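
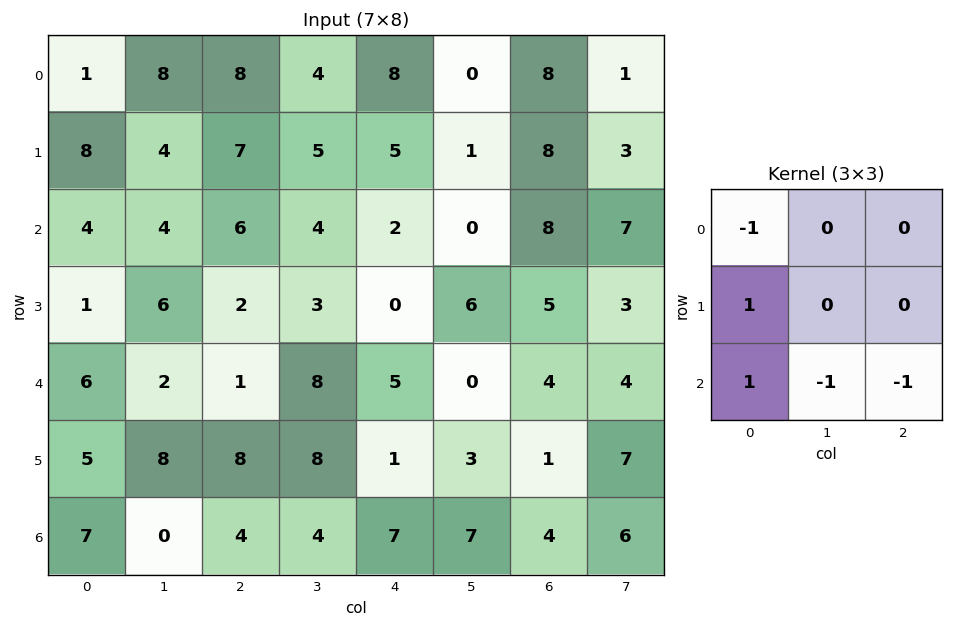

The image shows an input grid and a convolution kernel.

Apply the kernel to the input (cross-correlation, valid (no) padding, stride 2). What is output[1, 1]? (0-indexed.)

The receptive field on the input at this output position is [6 4 2 / 2 3 0 / 1 8 5]. Elementwise product with the kernel and sum: 6·-1 + 2·1 + 1·1 + 8·-1 + 5·-1.

-16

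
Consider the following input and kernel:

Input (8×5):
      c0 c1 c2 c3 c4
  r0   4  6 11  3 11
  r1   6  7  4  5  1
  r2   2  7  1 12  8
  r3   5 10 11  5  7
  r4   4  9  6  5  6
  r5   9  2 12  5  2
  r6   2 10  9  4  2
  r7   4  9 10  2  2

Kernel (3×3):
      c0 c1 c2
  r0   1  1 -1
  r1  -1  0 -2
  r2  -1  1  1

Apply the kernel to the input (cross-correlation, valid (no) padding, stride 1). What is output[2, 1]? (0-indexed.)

The receptive field on the input at this output position is [7 1 12 / 10 11 5 / 9 6 5]. Elementwise product with the kernel and sum: 7·1 + 1·1 + 12·-1 + 10·-1 + 5·-2 + 9·-1 + 6·1 + 5·1.

-22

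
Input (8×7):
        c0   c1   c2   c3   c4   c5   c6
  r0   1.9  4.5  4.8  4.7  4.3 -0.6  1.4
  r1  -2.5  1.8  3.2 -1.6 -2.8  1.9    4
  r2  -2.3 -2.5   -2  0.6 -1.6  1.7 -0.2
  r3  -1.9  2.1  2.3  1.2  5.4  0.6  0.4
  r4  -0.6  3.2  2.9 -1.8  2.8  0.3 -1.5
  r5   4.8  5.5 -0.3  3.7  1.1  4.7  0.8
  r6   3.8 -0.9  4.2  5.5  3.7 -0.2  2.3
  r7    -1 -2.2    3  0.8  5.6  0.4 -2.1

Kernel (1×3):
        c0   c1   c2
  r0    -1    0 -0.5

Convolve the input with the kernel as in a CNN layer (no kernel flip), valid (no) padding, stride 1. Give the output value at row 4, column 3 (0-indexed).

The receptive field on the input at this output position is [-1.8 2.8 0.3]. Elementwise product with the kernel and sum: -1.8·-1 + 0.3·-0.5.

1.65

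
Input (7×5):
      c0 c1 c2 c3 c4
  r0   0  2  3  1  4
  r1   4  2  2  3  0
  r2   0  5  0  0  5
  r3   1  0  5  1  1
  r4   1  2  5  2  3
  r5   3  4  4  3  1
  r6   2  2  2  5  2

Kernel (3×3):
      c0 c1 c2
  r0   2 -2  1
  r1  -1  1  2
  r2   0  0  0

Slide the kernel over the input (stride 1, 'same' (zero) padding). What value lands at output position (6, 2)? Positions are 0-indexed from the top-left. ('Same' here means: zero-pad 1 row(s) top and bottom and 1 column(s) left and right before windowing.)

13

The receptive field on the zero-padded input at this output position is [4 4 3 / 2 2 5 / 0 0 0]. Elementwise product with the kernel and sum: 4·2 + 4·-2 + 3·1 + 2·-1 + 2·1 + 5·2.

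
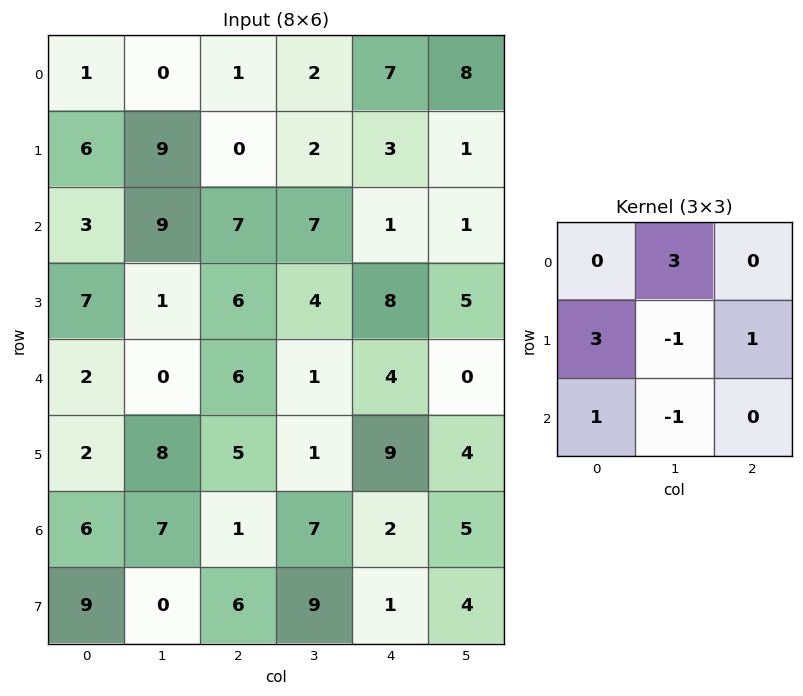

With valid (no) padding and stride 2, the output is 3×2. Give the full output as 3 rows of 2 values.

3 7
55 48
2 20

Output[0,0]: The receptive field on the input at this output position is [1 0 1 / 6 9 0 / 3 9 7]. Elementwise product with the kernel and sum: 0·3 + 6·3 + 9·-1 + 0·1 + 3·1 + 9·-1.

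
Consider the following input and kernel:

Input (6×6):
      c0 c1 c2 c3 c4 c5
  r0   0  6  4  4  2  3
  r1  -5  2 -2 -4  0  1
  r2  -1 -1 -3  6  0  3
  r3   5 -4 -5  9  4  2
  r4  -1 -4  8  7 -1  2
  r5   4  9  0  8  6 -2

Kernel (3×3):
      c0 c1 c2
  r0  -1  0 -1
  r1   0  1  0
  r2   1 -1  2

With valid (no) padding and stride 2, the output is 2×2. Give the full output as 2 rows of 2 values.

-8 -19
19 11

Output[0,0]: The receptive field on the input at this output position is [0 6 4 / -5 2 -2 / -1 -1 -3]. Elementwise product with the kernel and sum: 0·-1 + 4·-1 + 2·1 + -1·1 + -1·-1 + -3·2.
Output[0,1]: The receptive field on the input at this output position is [4 4 2 / -2 -4 0 / -3 6 0]. Elementwise product with the kernel and sum: 4·-1 + 2·-1 + -4·1 + -3·1 + 6·-1 + 0·2.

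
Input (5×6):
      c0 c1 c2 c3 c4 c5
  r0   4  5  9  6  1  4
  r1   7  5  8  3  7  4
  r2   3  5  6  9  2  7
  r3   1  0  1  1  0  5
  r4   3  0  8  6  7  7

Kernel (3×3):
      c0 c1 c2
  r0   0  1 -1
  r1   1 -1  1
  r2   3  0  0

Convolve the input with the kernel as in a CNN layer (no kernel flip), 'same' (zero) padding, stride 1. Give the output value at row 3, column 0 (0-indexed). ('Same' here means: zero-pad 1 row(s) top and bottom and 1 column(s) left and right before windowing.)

-3

The receptive field on the zero-padded input at this output position is [0 3 5 / 0 1 0 / 0 3 0]. Elementwise product with the kernel and sum: 3·1 + 5·-1 + 0·1 + 1·-1 + 0·1 + 0·3.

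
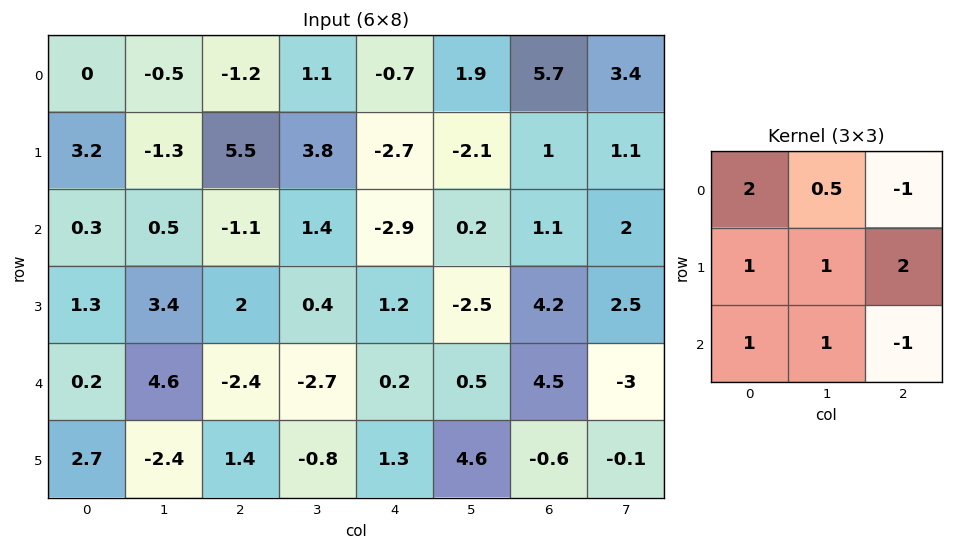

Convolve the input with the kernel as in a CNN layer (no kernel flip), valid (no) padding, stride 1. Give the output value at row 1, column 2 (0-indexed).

11.3

The receptive field on the input at this output position is [5.5 3.8 -2.7 / -1.1 1.4 -2.9 / 2 0.4 1.2]. Elementwise product with the kernel and sum: 5.5·2 + 3.8·0.5 + -2.7·-1 + -1.1·1 + 1.4·1 + -2.9·2 + 2·1 + 0.4·1 + 1.2·-1.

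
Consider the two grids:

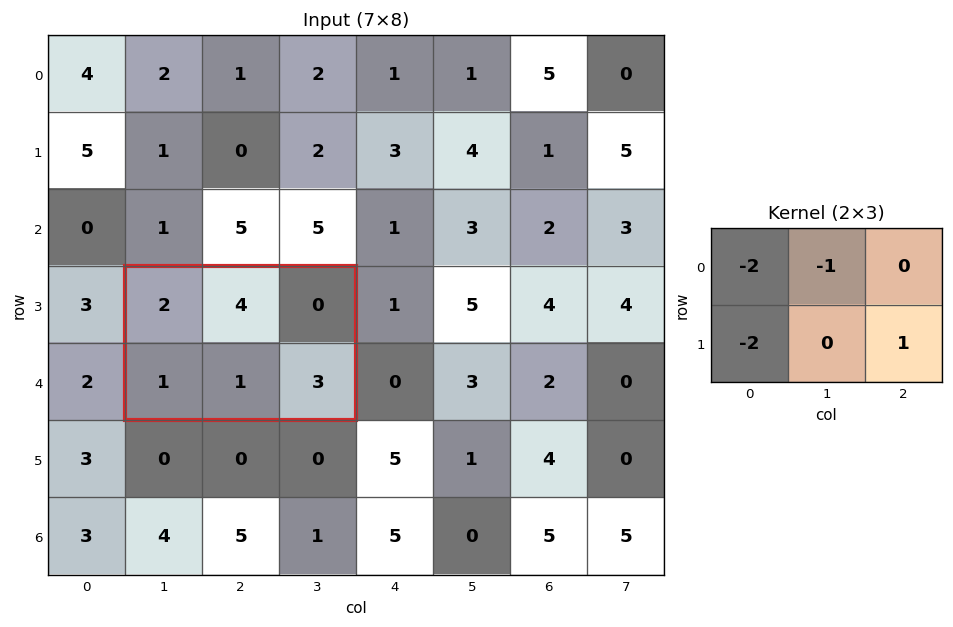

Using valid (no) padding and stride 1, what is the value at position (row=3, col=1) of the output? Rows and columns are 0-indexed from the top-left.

The receptive field on the input at this output position is [2 4 0 / 1 1 3]. Elementwise product with the kernel and sum: 2·-2 + 4·-1 + 1·-2 + 3·1.

-7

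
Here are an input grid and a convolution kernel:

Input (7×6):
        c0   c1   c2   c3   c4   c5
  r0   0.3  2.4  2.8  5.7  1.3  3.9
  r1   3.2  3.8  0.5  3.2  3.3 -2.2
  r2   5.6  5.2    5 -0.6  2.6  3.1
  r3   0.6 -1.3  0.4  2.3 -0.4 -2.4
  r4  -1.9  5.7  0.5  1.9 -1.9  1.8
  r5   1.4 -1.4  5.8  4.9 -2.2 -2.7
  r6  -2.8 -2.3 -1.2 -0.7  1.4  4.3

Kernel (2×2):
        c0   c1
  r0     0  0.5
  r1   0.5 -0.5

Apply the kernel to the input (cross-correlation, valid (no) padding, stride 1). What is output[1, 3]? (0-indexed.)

0.05

The receptive field on the input at this output position is [3.2 3.3 / -0.6 2.6]. Elementwise product with the kernel and sum: 3.3·0.5 + -0.6·0.5 + 2.6·-0.5.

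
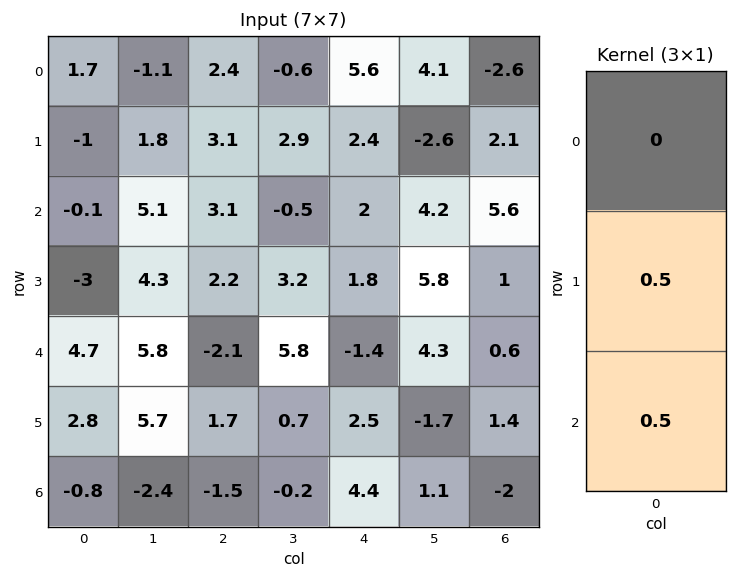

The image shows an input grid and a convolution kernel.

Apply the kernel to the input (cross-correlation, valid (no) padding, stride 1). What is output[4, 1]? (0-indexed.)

The receptive field on the input at this output position is [5.8 / 5.7 / -2.4]. Elementwise product with the kernel and sum: 5.7·0.5 + -2.4·0.5.

1.65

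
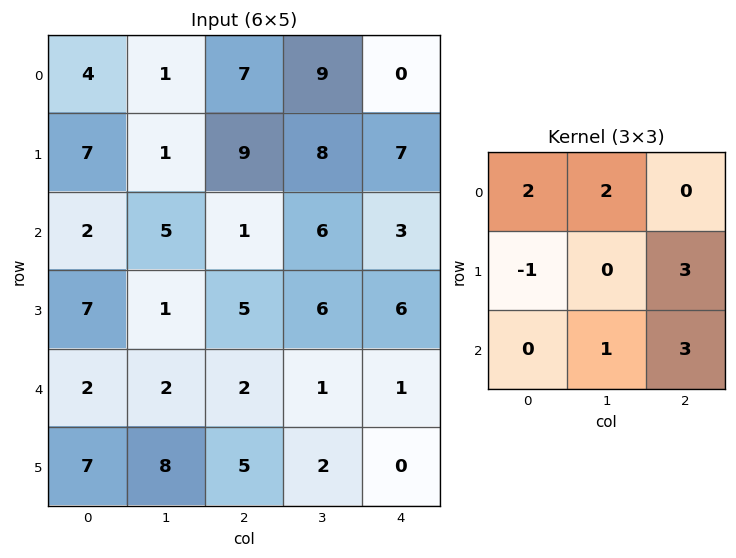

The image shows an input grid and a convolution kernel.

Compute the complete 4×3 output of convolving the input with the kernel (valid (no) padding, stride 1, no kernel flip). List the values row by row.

38 58 59
33 56 66
30 34 31
43 24 25

Output[0,0]: The receptive field on the input at this output position is [4 1 7 / 7 1 9 / 2 5 1]. Elementwise product with the kernel and sum: 4·2 + 1·2 + 7·-1 + 9·3 + 5·1 + 1·3.
Output[0,1]: The receptive field on the input at this output position is [1 7 9 / 1 9 8 / 5 1 6]. Elementwise product with the kernel and sum: 1·2 + 7·2 + 1·-1 + 8·3 + 1·1 + 6·3.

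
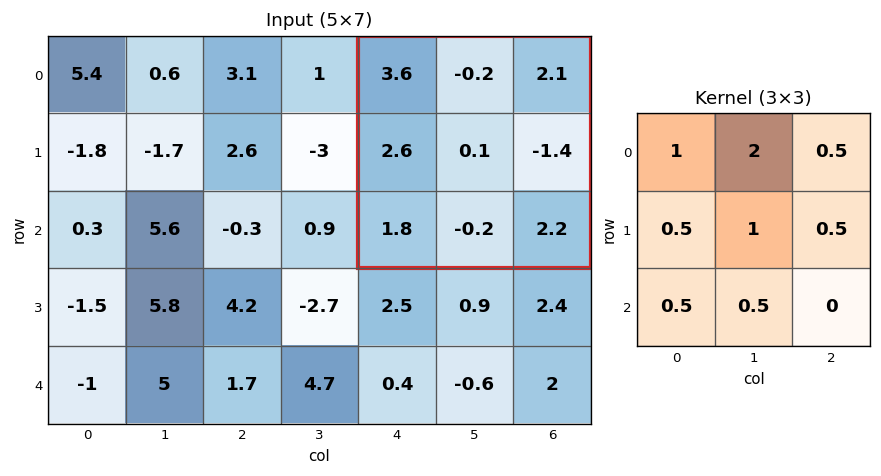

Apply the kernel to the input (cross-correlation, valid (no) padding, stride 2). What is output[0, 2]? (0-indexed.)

5.75

The receptive field on the input at this output position is [3.6 -0.2 2.1 / 2.6 0.1 -1.4 / 1.8 -0.2 2.2]. Elementwise product with the kernel and sum: 3.6·1 + -0.2·2 + 2.1·0.5 + 2.6·0.5 + 0.1·1 + -1.4·0.5 + 1.8·0.5 + -0.2·0.5.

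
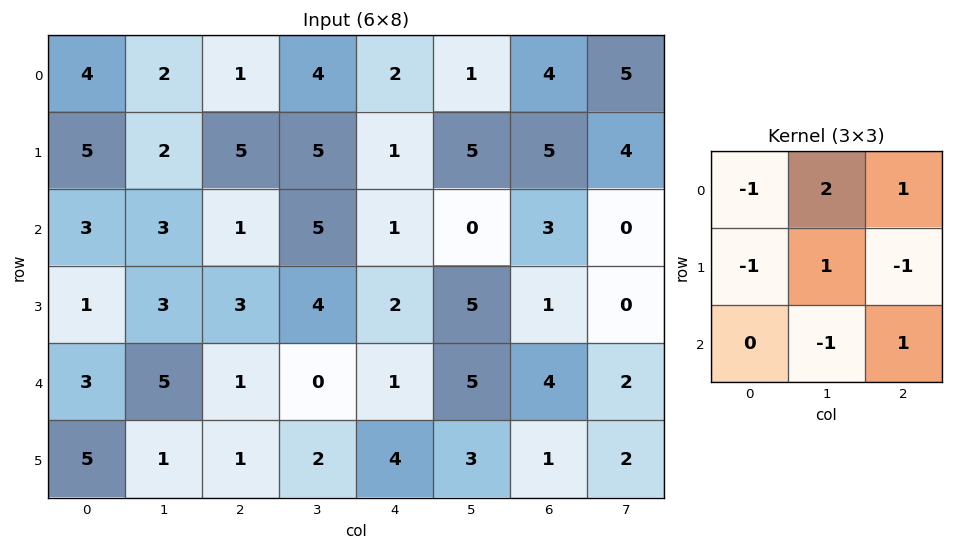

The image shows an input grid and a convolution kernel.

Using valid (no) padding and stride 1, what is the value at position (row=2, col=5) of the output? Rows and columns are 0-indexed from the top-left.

0

The receptive field on the input at this output position is [0 3 0 / 5 1 0 / 5 4 2]. Elementwise product with the kernel and sum: 0·-1 + 3·2 + 0·1 + 5·-1 + 1·1 + 0·-1 + 4·-1 + 2·1.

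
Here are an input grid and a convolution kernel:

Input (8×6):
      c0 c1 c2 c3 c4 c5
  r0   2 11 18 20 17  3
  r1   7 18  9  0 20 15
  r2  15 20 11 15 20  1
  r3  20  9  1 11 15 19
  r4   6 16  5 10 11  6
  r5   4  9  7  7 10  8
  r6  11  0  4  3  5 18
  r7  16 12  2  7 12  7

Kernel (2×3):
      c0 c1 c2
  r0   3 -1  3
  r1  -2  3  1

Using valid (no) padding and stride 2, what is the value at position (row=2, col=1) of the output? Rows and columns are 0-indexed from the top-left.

55

The receptive field on the input at this output position is [5 10 11 / 7 7 10]. Elementwise product with the kernel and sum: 5·3 + 10·-1 + 11·3 + 7·-2 + 7·3 + 10·1.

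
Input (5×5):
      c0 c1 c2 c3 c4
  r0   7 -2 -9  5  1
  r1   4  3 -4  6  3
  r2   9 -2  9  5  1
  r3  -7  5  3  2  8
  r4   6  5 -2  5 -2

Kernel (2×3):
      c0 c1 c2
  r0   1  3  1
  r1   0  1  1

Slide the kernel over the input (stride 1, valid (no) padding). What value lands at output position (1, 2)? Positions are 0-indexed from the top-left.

The receptive field on the input at this output position is [-4 6 3 / 9 5 1]. Elementwise product with the kernel and sum: -4·1 + 6·3 + 3·1 + 5·1 + 1·1.

23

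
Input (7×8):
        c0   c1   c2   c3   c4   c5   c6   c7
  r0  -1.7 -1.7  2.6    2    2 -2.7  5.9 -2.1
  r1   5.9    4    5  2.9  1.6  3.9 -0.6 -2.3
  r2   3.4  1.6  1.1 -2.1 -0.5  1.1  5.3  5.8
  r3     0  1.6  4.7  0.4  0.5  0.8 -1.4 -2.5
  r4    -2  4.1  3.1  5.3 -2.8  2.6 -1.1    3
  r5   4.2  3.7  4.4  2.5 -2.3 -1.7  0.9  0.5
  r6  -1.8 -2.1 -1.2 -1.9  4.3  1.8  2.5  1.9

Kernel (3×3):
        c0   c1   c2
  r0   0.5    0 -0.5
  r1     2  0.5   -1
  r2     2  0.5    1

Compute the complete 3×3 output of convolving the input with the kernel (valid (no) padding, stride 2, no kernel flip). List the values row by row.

15.35 10.8 8.65
-1.6 15.95 -5.5
-2.55 16.25 4.8

Output[0,0]: The receptive field on the input at this output position is [-1.7 -1.7 2.6 / 5.9 4 5 / 3.4 1.6 1.1]. Elementwise product with the kernel and sum: -1.7·0.5 + 2.6·-0.5 + 5.9·2 + 4·0.5 + 5·-1 + 3.4·2 + 1.6·0.5 + 1.1·1.
Output[0,1]: The receptive field on the input at this output position is [2.6 2 2 / 5 2.9 1.6 / 1.1 -2.1 -0.5]. Elementwise product with the kernel and sum: 2.6·0.5 + 2·-0.5 + 5·2 + 2.9·0.5 + 1.6·-1 + 1.1·2 + -2.1·0.5 + -0.5·1.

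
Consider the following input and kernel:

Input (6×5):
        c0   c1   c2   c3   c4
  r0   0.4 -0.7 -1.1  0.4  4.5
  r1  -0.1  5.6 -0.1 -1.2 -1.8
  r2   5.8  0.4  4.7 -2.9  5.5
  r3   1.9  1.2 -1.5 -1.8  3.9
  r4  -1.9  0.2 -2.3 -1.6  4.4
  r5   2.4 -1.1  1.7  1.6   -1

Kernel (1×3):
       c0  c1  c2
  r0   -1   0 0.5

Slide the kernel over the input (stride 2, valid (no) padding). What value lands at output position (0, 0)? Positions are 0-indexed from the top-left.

-0.95

The receptive field on the input at this output position is [0.4 -0.7 -1.1]. Elementwise product with the kernel and sum: 0.4·-1 + -1.1·0.5.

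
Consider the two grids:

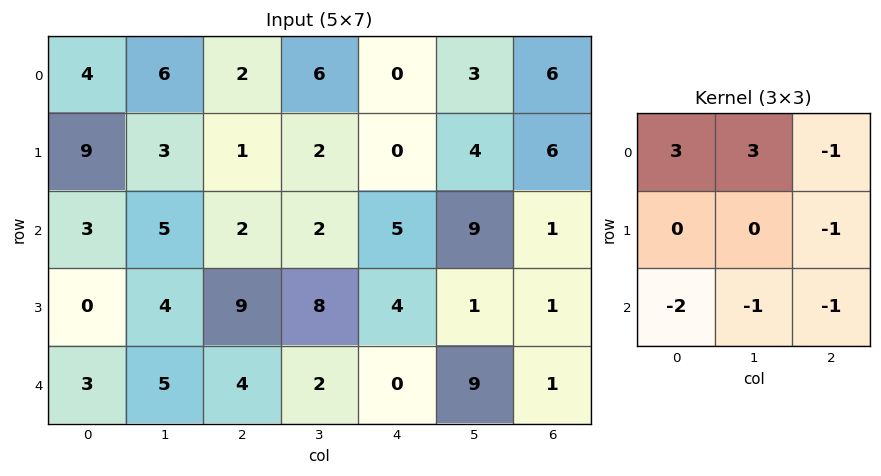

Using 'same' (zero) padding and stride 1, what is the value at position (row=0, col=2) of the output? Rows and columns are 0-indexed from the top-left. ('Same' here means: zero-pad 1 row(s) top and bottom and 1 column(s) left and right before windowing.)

The receptive field on the zero-padded input at this output position is [0 0 0 / 6 2 6 / 3 1 2]. Elementwise product with the kernel and sum: 0·3 + 0·3 + 0·-1 + 6·-1 + 3·-2 + 1·-1 + 2·-1.

-15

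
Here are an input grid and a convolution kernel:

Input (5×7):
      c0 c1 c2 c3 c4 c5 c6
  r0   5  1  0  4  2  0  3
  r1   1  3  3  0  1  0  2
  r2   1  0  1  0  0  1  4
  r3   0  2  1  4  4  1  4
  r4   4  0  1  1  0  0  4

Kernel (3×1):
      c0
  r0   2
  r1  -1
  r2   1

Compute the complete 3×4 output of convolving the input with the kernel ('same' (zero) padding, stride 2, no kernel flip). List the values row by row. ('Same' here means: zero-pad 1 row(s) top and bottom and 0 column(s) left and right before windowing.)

Output[0,0]: The receptive field on the zero-padded input at this output position is [0 / 5 / 1]. Elementwise product with the kernel and sum: 0·2 + 5·-1 + 1·1.
Output[0,1]: The receptive field on the zero-padded input at this output position is [0 / 0 / 3]. Elementwise product with the kernel and sum: 0·2 + 0·-1 + 3·1.

-4 3 -1 -1
1 6 6 4
-4 1 8 4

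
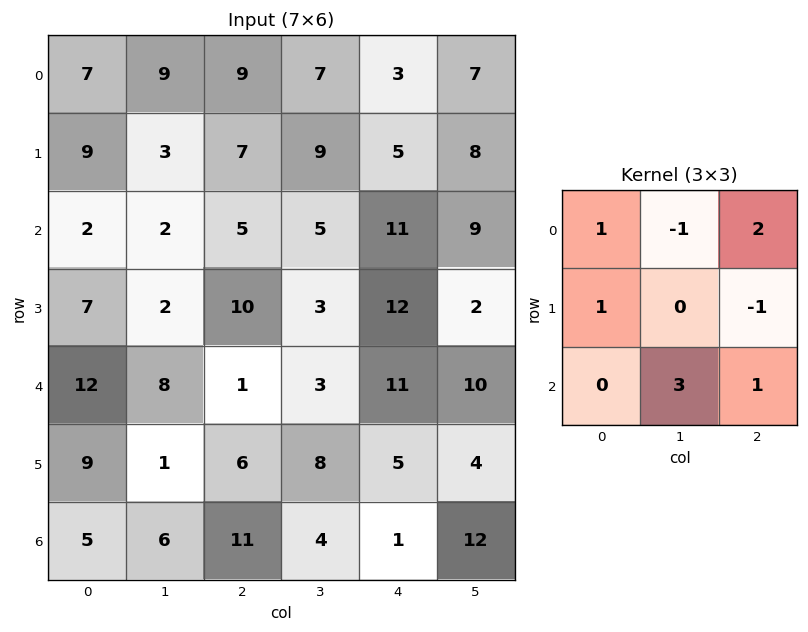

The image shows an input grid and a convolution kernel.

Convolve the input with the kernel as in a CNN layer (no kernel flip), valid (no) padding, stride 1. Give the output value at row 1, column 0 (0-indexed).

33

The receptive field on the input at this output position is [9 3 7 / 2 2 5 / 7 2 10]. Elementwise product with the kernel and sum: 9·1 + 3·-1 + 7·2 + 2·1 + 5·-1 + 2·3 + 10·1.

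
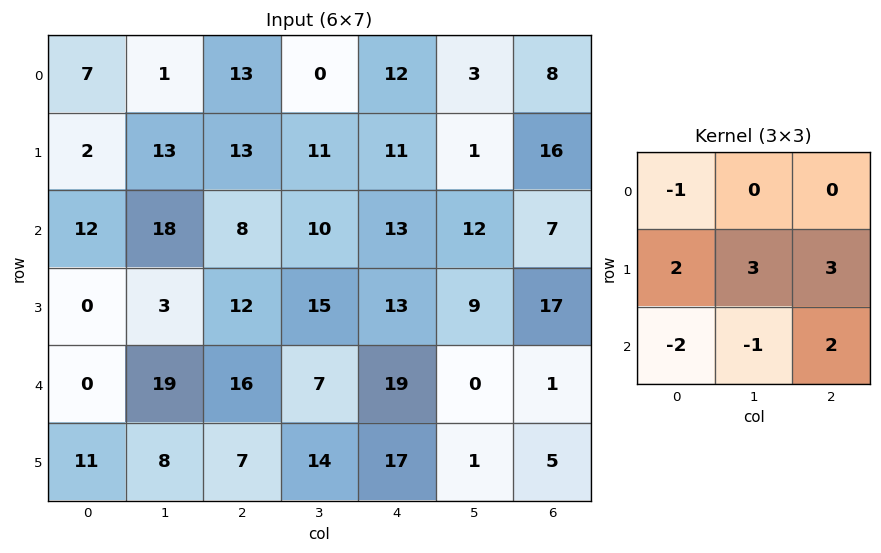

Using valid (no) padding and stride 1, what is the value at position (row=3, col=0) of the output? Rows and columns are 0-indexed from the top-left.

89

The receptive field on the input at this output position is [0 3 12 / 0 19 16 / 11 8 7]. Elementwise product with the kernel and sum: 0·-1 + 0·2 + 19·3 + 16·3 + 11·-2 + 8·-1 + 7·2.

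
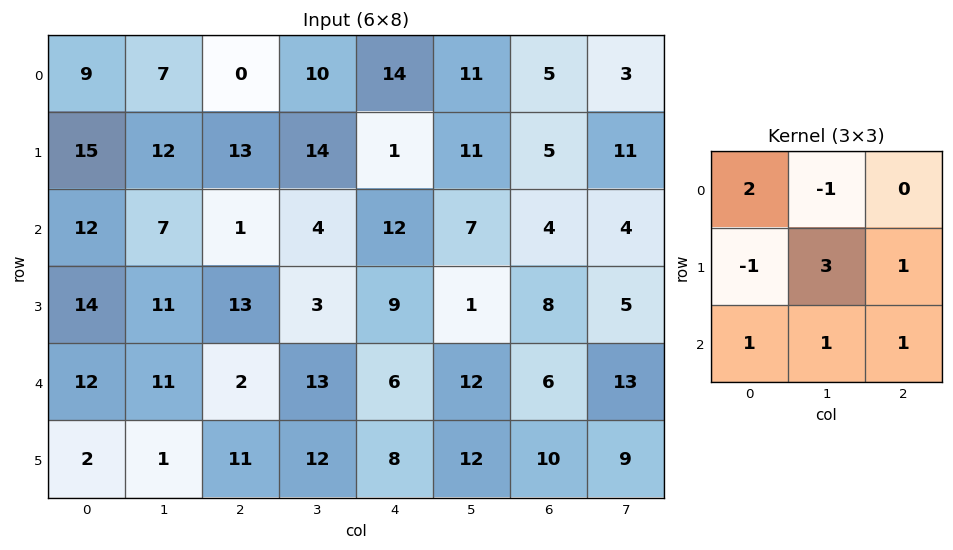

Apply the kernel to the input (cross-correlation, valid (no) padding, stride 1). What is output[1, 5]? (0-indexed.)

40

The receptive field on the input at this output position is [11 5 11 / 7 4 4 / 1 8 5]. Elementwise product with the kernel and sum: 11·2 + 5·-1 + 7·-1 + 4·3 + 4·1 + 1·1 + 8·1 + 5·1.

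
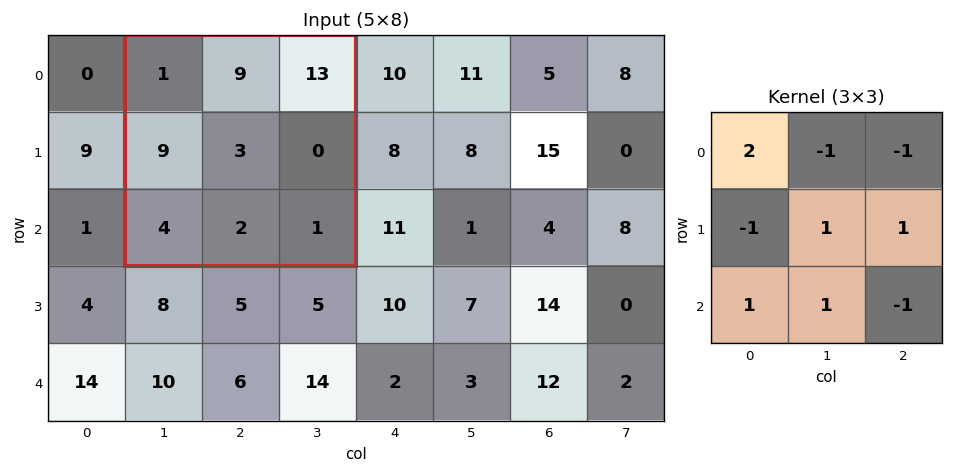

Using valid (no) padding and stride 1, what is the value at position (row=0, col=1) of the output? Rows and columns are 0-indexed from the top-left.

-21

The receptive field on the input at this output position is [1 9 13 / 9 3 0 / 4 2 1]. Elementwise product with the kernel and sum: 1·2 + 9·-1 + 13·-1 + 9·-1 + 3·1 + 0·1 + 4·1 + 2·1 + 1·-1.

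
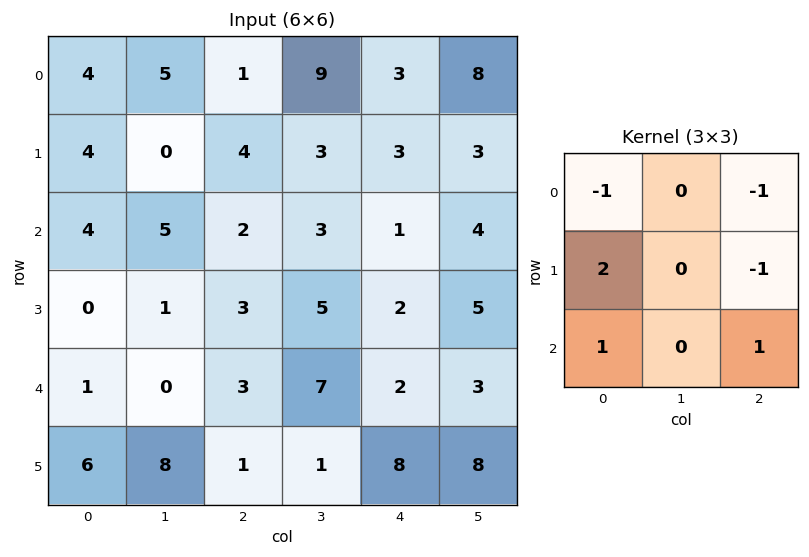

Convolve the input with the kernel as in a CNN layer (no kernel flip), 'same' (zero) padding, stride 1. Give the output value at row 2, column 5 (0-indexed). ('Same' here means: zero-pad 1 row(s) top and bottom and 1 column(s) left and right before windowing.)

1

The receptive field on the zero-padded input at this output position is [3 3 0 / 1 4 0 / 2 5 0]. Elementwise product with the kernel and sum: 3·-1 + 0·-1 + 1·2 + 0·-1 + 2·1 + 0·1.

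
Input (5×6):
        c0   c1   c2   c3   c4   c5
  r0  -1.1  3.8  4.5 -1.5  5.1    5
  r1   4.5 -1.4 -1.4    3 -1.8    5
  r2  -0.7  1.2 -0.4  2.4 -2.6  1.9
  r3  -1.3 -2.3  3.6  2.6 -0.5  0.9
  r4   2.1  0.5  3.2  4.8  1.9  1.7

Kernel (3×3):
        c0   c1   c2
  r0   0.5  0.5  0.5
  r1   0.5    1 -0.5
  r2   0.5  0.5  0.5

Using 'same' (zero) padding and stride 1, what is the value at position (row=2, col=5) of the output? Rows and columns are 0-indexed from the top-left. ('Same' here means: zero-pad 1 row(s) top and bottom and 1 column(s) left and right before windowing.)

2.4

The receptive field on the zero-padded input at this output position is [-1.8 5 0 / -2.6 1.9 0 / -0.5 0.9 0]. Elementwise product with the kernel and sum: -1.8·0.5 + 5·0.5 + 0·0.5 + -2.6·0.5 + 1.9·1 + 0·-0.5 + -0.5·0.5 + 0.9·0.5 + 0·0.5.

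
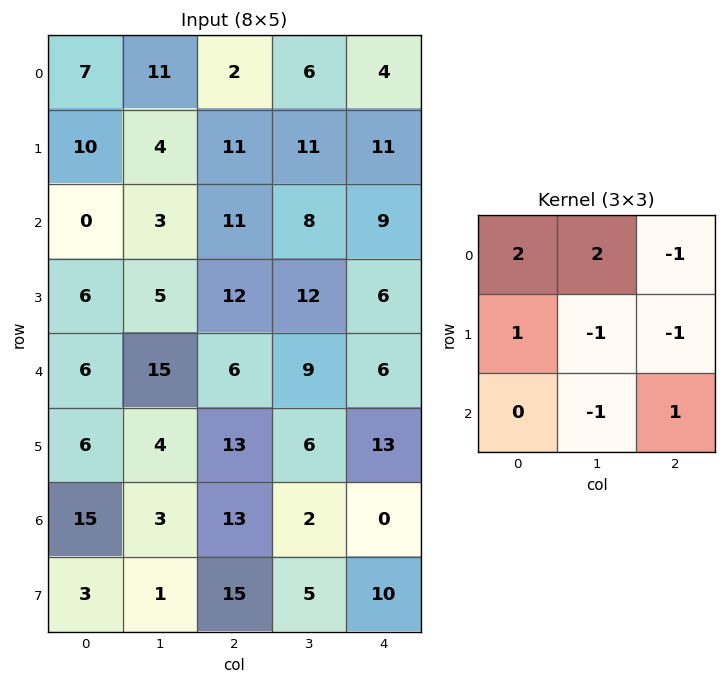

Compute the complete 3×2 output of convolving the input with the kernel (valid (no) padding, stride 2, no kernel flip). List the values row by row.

37 2
-25 20
35 16

Output[0,0]: The receptive field on the input at this output position is [7 11 2 / 10 4 11 / 0 3 11]. Elementwise product with the kernel and sum: 7·2 + 11·2 + 2·-1 + 10·1 + 4·-1 + 11·-1 + 3·-1 + 11·1.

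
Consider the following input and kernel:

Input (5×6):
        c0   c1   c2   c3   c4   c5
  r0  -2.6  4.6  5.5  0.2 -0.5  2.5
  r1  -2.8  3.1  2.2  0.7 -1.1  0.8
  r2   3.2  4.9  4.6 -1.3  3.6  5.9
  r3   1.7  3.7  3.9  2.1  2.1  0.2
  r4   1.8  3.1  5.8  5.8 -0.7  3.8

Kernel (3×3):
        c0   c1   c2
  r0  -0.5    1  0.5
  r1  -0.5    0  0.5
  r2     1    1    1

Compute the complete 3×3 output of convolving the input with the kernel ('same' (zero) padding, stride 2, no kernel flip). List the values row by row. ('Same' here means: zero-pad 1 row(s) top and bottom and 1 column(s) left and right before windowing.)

2.6 3.8 1.55
6.6 7.6 6.95
5.1 4.45 0.15

Output[0,0]: The receptive field on the zero-padded input at this output position is [0 0 0 / 0 -2.6 4.6 / 0 -2.8 3.1]. Elementwise product with the kernel and sum: 0·-0.5 + 0·1 + 0·0.5 + 0·-0.5 + 4.6·0.5 + 0·1 + -2.8·1 + 3.1·1.
Output[0,1]: The receptive field on the zero-padded input at this output position is [0 0 0 / 4.6 5.5 0.2 / 3.1 2.2 0.7]. Elementwise product with the kernel and sum: 0·-0.5 + 0·1 + 0·0.5 + 4.6·-0.5 + 0.2·0.5 + 3.1·1 + 2.2·1 + 0.7·1.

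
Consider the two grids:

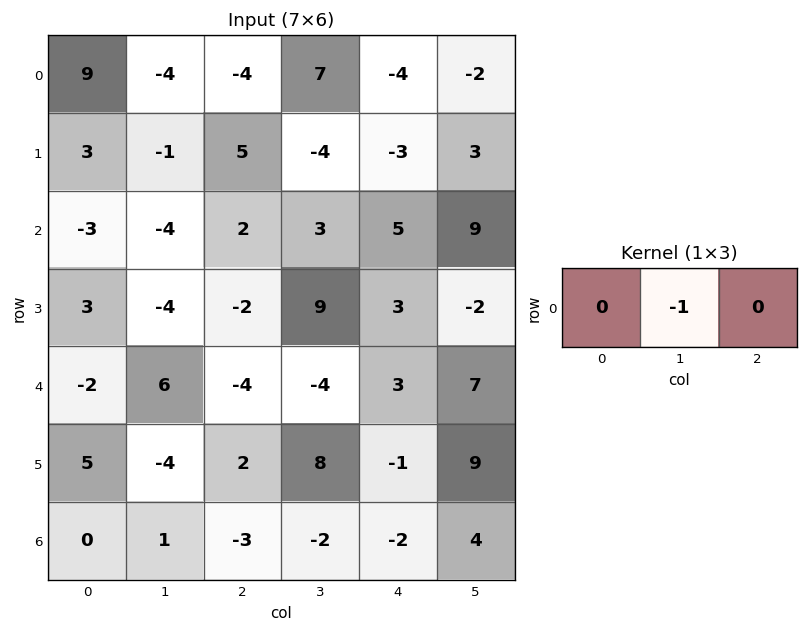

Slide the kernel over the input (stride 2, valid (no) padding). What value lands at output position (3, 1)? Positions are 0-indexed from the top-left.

The receptive field on the input at this output position is [-3 -2 -2]. Elementwise product with the kernel and sum: -2·-1.

2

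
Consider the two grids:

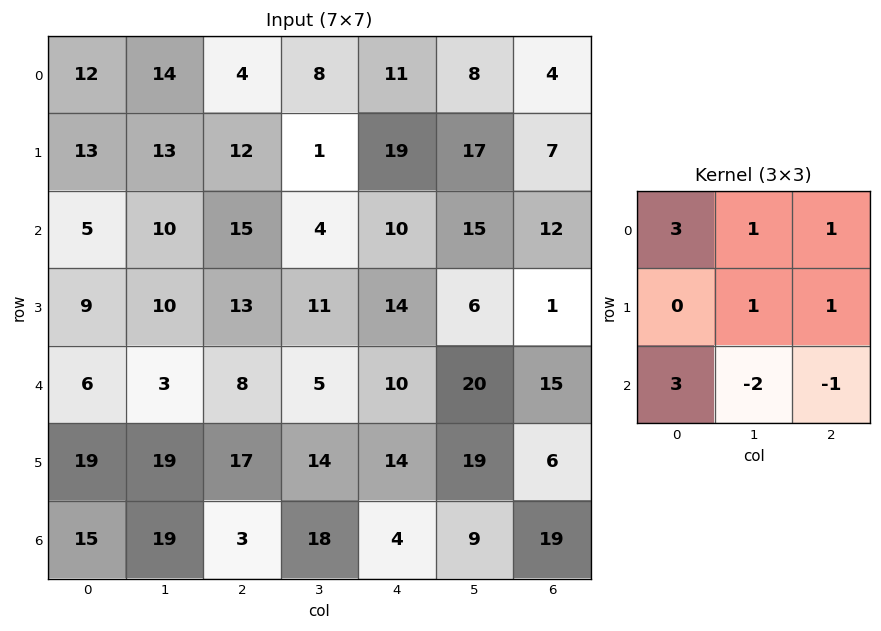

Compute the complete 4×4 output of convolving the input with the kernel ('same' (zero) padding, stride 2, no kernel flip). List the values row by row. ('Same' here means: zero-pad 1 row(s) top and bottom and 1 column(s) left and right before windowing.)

-13 26 -33 41
13 64 63 86
-29 76 78 79
72 109 88 82

Output[0,0]: The receptive field on the zero-padded input at this output position is [0 0 0 / 0 12 14 / 0 13 13]. Elementwise product with the kernel and sum: 0·3 + 0·1 + 0·1 + 12·1 + 14·1 + 0·3 + 13·-2 + 13·-1.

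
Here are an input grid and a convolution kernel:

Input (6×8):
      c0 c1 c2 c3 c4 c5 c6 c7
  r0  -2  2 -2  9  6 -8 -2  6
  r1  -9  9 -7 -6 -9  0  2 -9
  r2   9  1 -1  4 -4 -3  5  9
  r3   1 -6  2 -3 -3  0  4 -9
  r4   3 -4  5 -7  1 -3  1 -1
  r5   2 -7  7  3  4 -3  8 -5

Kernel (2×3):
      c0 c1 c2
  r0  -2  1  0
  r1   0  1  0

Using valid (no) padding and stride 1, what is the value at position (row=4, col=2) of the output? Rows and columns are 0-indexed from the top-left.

-14

The receptive field on the input at this output position is [5 -7 1 / 7 3 4]. Elementwise product with the kernel and sum: 5·-2 + -7·1 + 3·1.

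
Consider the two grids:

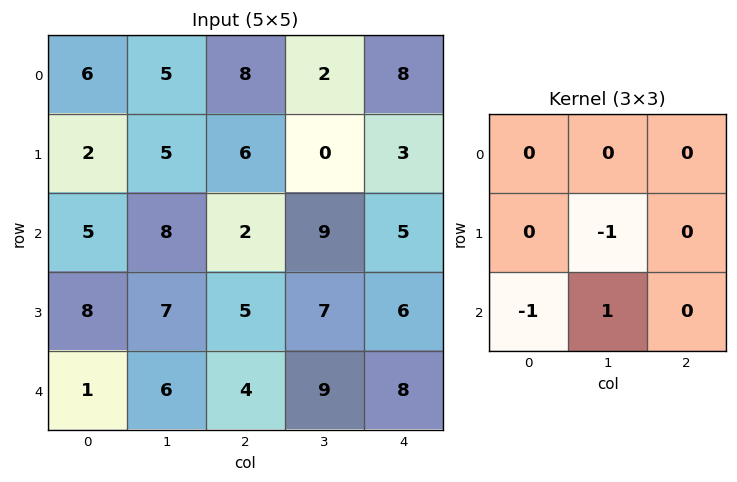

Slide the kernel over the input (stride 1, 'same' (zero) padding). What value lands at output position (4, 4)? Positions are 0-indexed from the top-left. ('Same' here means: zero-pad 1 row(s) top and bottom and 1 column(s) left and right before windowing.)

The receptive field on the zero-padded input at this output position is [7 6 0 / 9 8 0 / 0 0 0]. Elementwise product with the kernel and sum: 8·-1 + 0·-1 + 0·1.

-8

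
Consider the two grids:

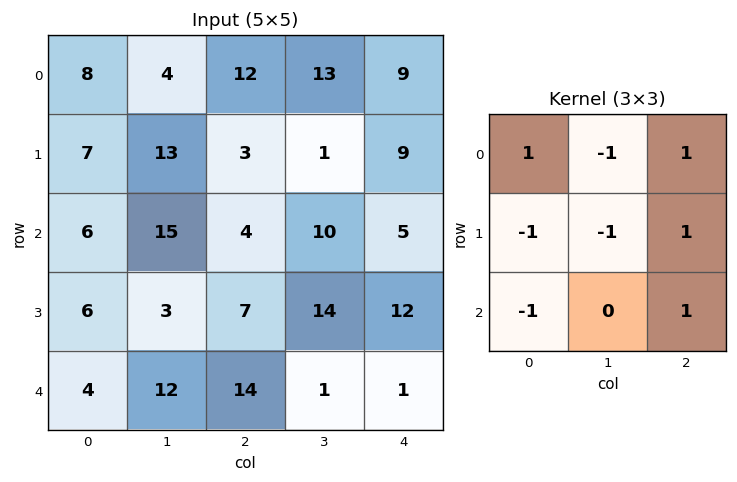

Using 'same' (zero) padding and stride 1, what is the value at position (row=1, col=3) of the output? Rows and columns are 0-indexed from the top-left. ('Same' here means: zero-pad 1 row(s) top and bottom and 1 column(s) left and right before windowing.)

14

The receptive field on the zero-padded input at this output position is [12 13 9 / 3 1 9 / 4 10 5]. Elementwise product with the kernel and sum: 12·1 + 13·-1 + 9·1 + 3·-1 + 1·-1 + 9·1 + 4·-1 + 5·1.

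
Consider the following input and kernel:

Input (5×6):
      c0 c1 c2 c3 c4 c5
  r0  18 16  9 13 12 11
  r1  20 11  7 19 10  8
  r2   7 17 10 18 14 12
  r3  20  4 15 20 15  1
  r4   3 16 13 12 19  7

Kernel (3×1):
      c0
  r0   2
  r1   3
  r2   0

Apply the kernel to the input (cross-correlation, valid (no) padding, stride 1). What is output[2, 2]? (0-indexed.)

65

The receptive field on the input at this output position is [10 / 15 / 13]. Elementwise product with the kernel and sum: 10·2 + 15·3.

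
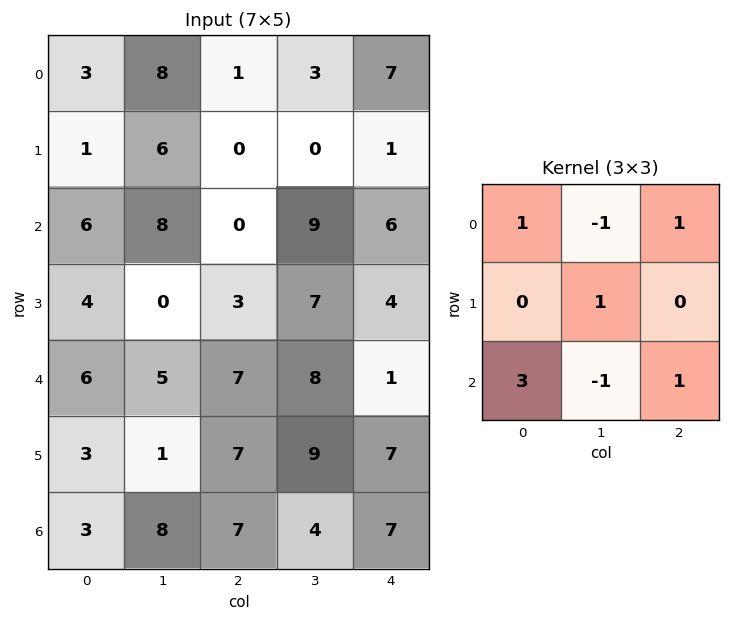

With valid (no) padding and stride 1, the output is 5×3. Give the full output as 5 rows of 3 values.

Output[0,0]: The receptive field on the input at this output position is [3 8 1 / 1 6 0 / 6 8 0]. Elementwise product with the kernel and sum: 3·1 + 8·-1 + 1·1 + 6·1 + 6·3 + 8·-1 + 0·1.

12 43 2
18 10 16
18 36 18
27 16 27
17 34 33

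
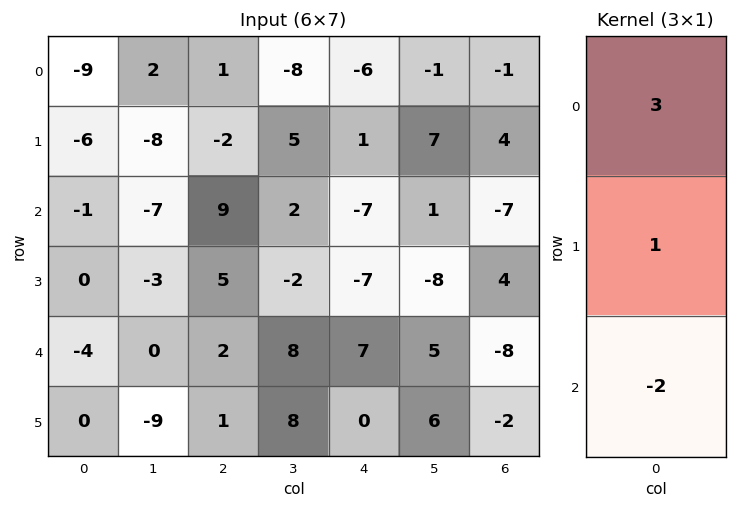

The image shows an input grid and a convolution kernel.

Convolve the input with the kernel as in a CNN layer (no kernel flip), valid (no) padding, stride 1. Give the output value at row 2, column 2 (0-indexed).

The receptive field on the input at this output position is [9 / 5 / 2]. Elementwise product with the kernel and sum: 9·3 + 5·1 + 2·-2.

28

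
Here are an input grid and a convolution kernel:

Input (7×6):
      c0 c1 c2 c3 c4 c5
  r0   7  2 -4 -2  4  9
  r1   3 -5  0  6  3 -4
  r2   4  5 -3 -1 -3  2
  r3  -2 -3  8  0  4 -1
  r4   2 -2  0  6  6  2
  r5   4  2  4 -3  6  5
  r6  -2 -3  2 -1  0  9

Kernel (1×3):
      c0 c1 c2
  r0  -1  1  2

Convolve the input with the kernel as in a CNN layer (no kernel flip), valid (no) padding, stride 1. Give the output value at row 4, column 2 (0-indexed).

The receptive field on the input at this output position is [0 6 6]. Elementwise product with the kernel and sum: 0·-1 + 6·1 + 6·2.

18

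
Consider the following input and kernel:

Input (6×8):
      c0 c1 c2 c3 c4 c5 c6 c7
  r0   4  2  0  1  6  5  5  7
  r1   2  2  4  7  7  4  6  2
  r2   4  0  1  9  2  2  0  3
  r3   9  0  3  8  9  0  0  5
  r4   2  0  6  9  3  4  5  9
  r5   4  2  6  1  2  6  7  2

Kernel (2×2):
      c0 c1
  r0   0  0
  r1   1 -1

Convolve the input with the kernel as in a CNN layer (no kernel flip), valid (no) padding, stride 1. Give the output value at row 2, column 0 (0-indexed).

The receptive field on the input at this output position is [4 0 / 9 0]. Elementwise product with the kernel and sum: 9·1 + 0·-1.

9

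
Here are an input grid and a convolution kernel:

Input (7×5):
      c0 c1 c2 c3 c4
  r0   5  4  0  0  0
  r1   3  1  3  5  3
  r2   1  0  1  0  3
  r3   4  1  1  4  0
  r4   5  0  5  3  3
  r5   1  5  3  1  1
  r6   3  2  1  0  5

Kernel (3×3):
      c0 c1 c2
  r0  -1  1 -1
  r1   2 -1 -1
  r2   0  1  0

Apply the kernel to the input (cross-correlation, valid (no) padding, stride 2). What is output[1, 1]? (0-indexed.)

The receptive field on the input at this output position is [1 0 3 / 1 4 0 / 5 3 3]. Elementwise product with the kernel and sum: 1·-1 + 0·1 + 3·-1 + 1·2 + 4·-1 + 0·-1 + 3·1.

-3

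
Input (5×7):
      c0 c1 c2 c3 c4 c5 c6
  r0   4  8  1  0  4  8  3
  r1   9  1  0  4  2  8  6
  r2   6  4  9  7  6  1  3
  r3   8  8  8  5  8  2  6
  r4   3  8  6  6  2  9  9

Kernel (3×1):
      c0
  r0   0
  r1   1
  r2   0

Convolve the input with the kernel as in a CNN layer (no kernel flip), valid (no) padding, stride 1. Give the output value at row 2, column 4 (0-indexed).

8

The receptive field on the input at this output position is [6 / 8 / 2]. Elementwise product with the kernel and sum: 8·1.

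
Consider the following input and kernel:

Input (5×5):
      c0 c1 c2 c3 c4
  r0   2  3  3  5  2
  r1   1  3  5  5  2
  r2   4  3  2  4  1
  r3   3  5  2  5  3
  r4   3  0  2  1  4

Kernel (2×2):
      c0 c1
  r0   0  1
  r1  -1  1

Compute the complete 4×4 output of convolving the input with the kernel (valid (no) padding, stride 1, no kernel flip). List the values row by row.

5 5 5 -1
2 4 7 -1
5 -1 7 -1
2 4 4 6

Output[0,0]: The receptive field on the input at this output position is [2 3 / 1 3]. Elementwise product with the kernel and sum: 3·1 + 1·-1 + 3·1.
Output[0,1]: The receptive field on the input at this output position is [3 3 / 3 5]. Elementwise product with the kernel and sum: 3·1 + 3·-1 + 5·1.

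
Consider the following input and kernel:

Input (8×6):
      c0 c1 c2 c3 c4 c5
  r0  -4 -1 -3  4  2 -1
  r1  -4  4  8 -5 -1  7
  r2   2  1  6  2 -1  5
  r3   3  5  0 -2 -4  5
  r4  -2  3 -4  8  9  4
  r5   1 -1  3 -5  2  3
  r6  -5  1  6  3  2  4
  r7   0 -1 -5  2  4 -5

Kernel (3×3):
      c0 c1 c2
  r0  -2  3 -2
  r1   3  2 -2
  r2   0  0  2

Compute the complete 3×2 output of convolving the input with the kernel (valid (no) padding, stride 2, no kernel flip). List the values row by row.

Output[0,0]: The receptive field on the input at this output position is [-4 -1 -3 / -4 4 8 / 2 1 6]. Elementwise product with the kernel and sum: -4·-2 + -1·3 + -3·-2 + -4·3 + 4·2 + 8·-2 + 6·2.
Output[0,1]: The receptive field on the input at this output position is [-3 4 2 / 8 -5 -1 / 6 2 -1]. Elementwise product with the kernel and sum: -3·-2 + 4·3 + 2·-2 + 8·3 + -5·2 + -1·-2 + -1·2.

3 28
-2 18
28 13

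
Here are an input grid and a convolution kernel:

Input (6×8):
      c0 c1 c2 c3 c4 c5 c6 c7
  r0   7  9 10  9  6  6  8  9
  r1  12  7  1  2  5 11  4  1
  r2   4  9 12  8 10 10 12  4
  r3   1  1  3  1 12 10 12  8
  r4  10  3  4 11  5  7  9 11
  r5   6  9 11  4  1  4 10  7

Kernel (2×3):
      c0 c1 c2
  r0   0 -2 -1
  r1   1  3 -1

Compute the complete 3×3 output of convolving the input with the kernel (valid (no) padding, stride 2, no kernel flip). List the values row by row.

4 -22 14
-29 -32 -2
12 -5 -20

Output[0,0]: The receptive field on the input at this output position is [7 9 10 / 12 7 1]. Elementwise product with the kernel and sum: 9·-2 + 10·-1 + 12·1 + 7·3 + 1·-1.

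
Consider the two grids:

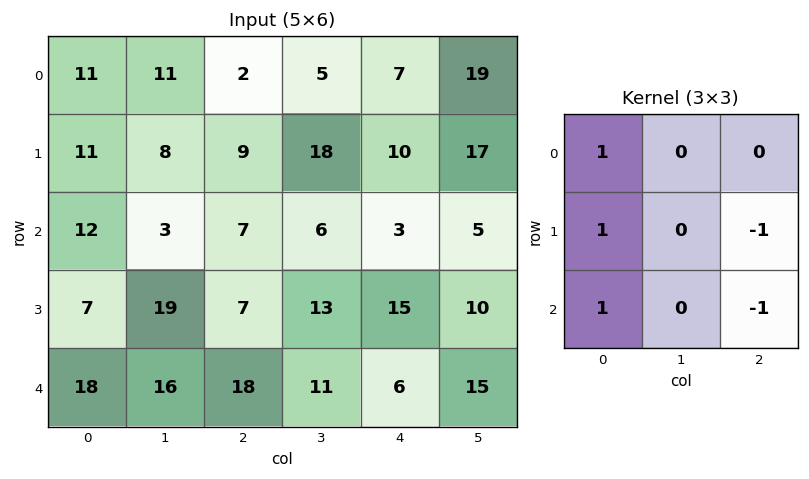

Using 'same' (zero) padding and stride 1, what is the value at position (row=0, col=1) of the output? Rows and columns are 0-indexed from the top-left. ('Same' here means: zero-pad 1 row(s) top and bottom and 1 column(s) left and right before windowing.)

11

The receptive field on the zero-padded input at this output position is [0 0 0 / 11 11 2 / 11 8 9]. Elementwise product with the kernel and sum: 0·1 + 11·1 + 2·-1 + 11·1 + 9·-1.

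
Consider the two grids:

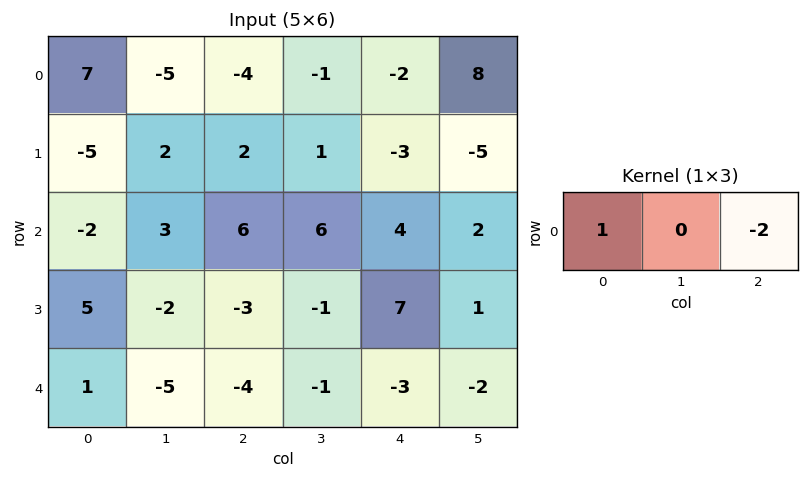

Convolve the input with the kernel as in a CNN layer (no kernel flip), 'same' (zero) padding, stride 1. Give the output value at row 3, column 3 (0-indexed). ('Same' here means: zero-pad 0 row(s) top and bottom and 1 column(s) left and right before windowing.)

The receptive field on the zero-padded input at this output position is [-3 -1 7]. Elementwise product with the kernel and sum: -3·1 + 7·-2.

-17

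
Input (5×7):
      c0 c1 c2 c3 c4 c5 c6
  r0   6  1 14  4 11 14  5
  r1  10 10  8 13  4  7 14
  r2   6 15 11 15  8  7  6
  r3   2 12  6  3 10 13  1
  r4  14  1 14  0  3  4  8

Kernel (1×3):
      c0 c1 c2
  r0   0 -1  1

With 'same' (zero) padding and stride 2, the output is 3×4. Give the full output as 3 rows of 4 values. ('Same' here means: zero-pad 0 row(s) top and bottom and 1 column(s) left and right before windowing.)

-5 -10 3 -5
9 4 -1 -6
-13 -14 1 -8

Output[0,0]: The receptive field on the zero-padded input at this output position is [0 6 1]. Elementwise product with the kernel and sum: 6·-1 + 1·1.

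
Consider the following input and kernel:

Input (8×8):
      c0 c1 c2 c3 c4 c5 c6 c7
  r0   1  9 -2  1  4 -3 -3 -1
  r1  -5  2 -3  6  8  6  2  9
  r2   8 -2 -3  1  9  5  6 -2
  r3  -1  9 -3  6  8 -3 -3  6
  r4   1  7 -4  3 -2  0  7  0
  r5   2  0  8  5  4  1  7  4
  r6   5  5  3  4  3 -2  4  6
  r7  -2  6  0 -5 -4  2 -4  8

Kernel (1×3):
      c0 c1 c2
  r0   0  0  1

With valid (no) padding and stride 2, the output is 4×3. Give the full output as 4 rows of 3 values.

-2 4 -3
-3 9 6
-4 -2 7
3 3 4

Output[0,0]: The receptive field on the input at this output position is [1 9 -2]. Elementwise product with the kernel and sum: -2·1.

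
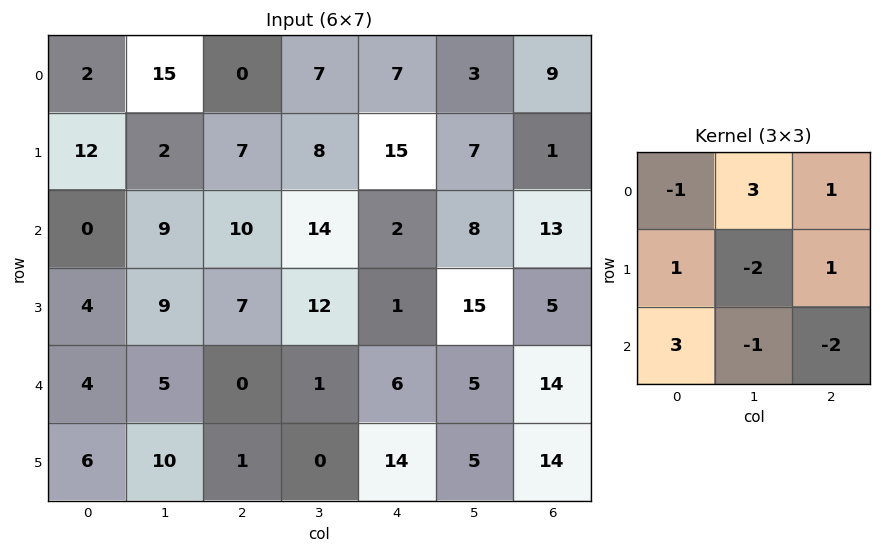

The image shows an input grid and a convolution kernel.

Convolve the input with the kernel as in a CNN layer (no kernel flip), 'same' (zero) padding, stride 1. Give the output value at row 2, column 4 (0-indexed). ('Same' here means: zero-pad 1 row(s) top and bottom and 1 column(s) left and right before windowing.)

67

The receptive field on the zero-padded input at this output position is [8 15 7 / 14 2 8 / 12 1 15]. Elementwise product with the kernel and sum: 8·-1 + 15·3 + 7·1 + 14·1 + 2·-2 + 8·1 + 12·3 + 1·-1 + 15·-2.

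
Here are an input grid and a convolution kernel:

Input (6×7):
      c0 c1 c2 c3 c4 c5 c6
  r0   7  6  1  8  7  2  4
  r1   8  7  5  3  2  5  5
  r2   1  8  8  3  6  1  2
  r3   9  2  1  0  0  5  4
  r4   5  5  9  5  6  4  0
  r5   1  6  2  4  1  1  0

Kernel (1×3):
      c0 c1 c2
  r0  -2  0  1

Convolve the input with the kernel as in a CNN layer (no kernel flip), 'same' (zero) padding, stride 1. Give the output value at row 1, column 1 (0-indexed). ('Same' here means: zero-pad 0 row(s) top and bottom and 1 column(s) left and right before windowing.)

-11

The receptive field on the zero-padded input at this output position is [8 7 5]. Elementwise product with the kernel and sum: 8·-2 + 5·1.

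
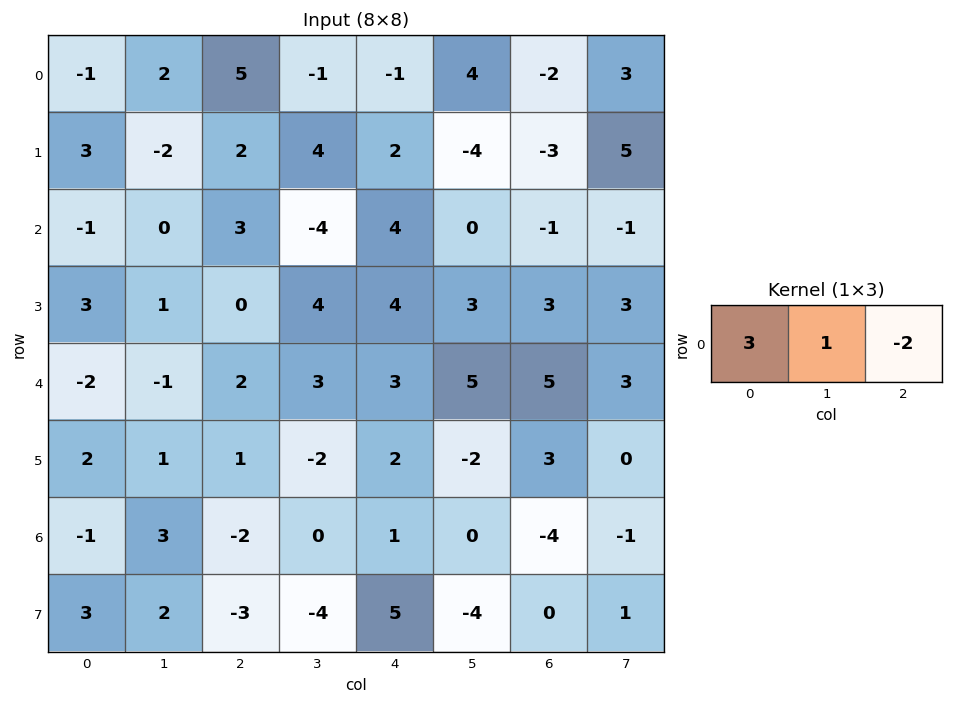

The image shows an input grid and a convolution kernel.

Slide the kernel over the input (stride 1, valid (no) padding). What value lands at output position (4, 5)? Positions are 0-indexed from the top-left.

The receptive field on the input at this output position is [5 5 3]. Elementwise product with the kernel and sum: 5·3 + 5·1 + 3·-2.

14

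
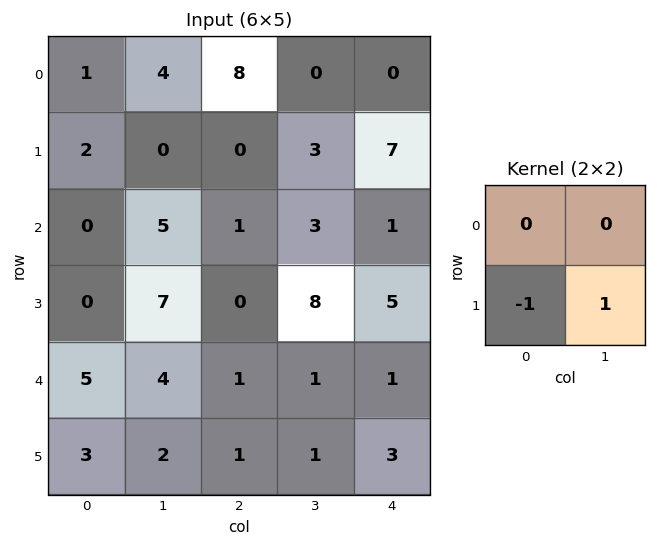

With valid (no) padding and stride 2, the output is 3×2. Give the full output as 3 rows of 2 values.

Output[0,0]: The receptive field on the input at this output position is [1 4 / 2 0]. Elementwise product with the kernel and sum: 2·-1 + 0·1.
Output[0,1]: The receptive field on the input at this output position is [8 0 / 0 3]. Elementwise product with the kernel and sum: 0·-1 + 3·1.

-2 3
7 8
-1 0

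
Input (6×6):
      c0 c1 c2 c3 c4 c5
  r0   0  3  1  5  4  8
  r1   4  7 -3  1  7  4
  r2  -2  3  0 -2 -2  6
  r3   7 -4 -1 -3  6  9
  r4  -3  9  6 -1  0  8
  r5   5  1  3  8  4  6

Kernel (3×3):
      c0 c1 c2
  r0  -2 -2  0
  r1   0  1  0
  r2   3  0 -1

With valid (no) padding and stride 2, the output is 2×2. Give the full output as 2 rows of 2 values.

-5 -9
-21 19

Output[0,0]: The receptive field on the input at this output position is [0 3 1 / 4 7 -3 / -2 3 0]. Elementwise product with the kernel and sum: 0·-2 + 3·-2 + 7·1 + -2·3 + 0·-1.
Output[0,1]: The receptive field on the input at this output position is [1 5 4 / -3 1 7 / 0 -2 -2]. Elementwise product with the kernel and sum: 1·-2 + 5·-2 + 1·1 + 0·3 + -2·-1.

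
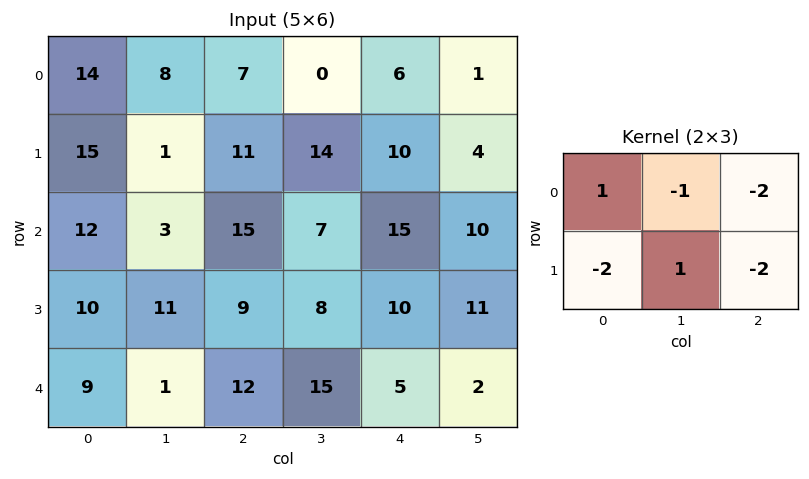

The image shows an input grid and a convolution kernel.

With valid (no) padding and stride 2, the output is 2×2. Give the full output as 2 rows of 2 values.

Output[0,0]: The receptive field on the input at this output position is [14 8 7 / 15 1 11]. Elementwise product with the kernel and sum: 14·1 + 8·-1 + 7·-2 + 15·-2 + 1·1 + 11·-2.
Output[0,1]: The receptive field on the input at this output position is [7 0 6 / 11 14 10]. Elementwise product with the kernel and sum: 7·1 + 0·-1 + 6·-2 + 11·-2 + 14·1 + 10·-2.

-59 -33
-48 -52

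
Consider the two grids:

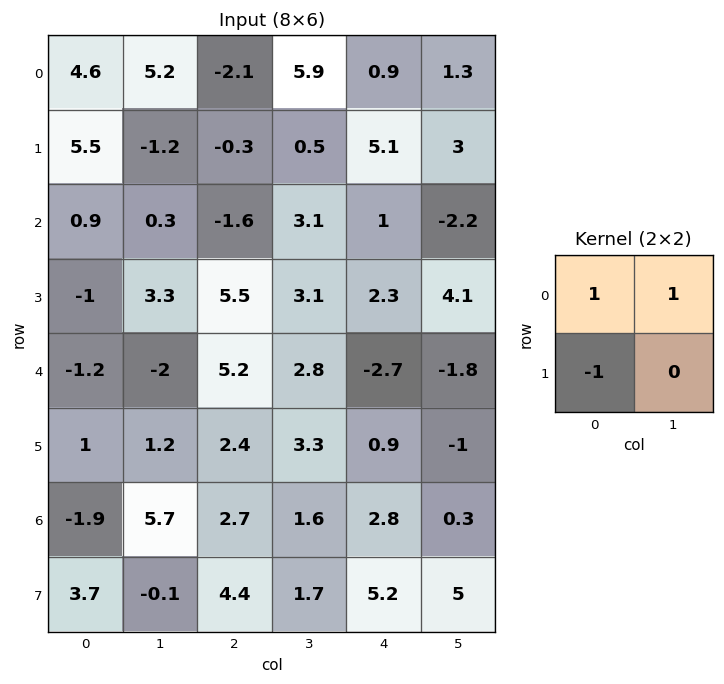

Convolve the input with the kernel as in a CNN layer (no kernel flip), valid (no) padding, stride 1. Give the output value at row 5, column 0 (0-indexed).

4.1

The receptive field on the input at this output position is [1 1.2 / -1.9 5.7]. Elementwise product with the kernel and sum: 1·1 + 1.2·1 + -1.9·-1.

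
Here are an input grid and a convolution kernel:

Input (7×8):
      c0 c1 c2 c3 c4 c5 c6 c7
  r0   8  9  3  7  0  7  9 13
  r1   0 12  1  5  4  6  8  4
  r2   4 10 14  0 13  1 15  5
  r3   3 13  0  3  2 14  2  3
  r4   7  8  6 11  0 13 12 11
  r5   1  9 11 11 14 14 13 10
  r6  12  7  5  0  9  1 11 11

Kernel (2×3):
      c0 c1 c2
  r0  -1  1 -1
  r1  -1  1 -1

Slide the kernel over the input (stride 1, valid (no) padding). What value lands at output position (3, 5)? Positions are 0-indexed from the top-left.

The receptive field on the input at this output position is [14 2 3 / 13 12 11]. Elementwise product with the kernel and sum: 14·-1 + 2·1 + 3·-1 + 13·-1 + 12·1 + 11·-1.

-27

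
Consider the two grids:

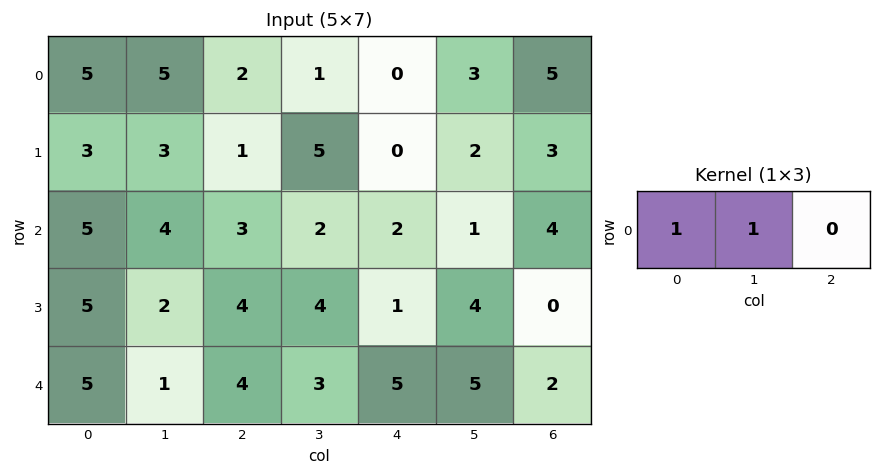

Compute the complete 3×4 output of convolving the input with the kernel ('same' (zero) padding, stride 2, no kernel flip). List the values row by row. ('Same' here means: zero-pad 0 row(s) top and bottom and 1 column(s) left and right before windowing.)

Output[0,0]: The receptive field on the zero-padded input at this output position is [0 5 5]. Elementwise product with the kernel and sum: 0·1 + 5·1.
Output[0,1]: The receptive field on the zero-padded input at this output position is [5 2 1]. Elementwise product with the kernel and sum: 5·1 + 2·1.

5 7 1 8
5 7 4 5
5 5 8 7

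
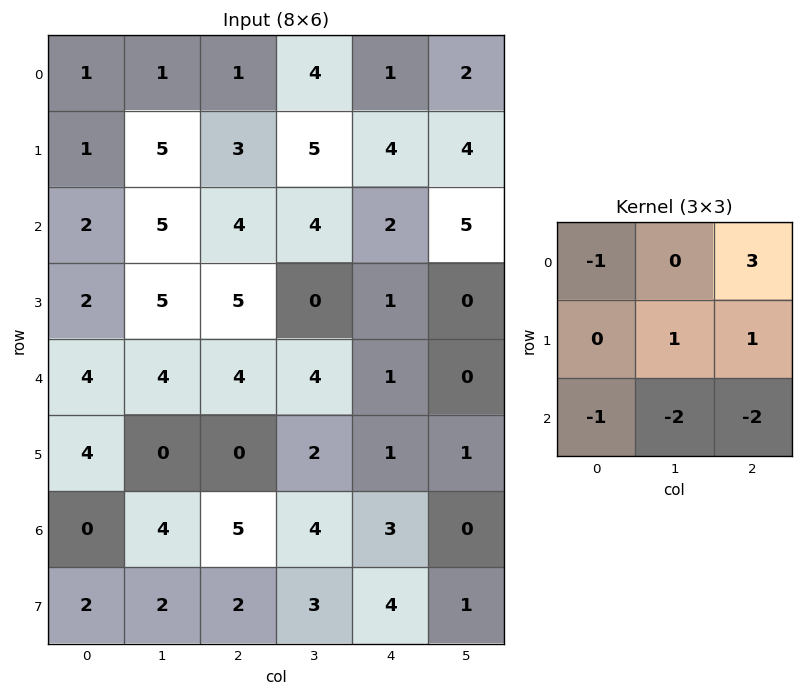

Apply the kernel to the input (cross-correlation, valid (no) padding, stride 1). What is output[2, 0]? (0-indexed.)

The receptive field on the input at this output position is [2 5 4 / 2 5 5 / 4 4 4]. Elementwise product with the kernel and sum: 2·-1 + 4·3 + 5·1 + 5·1 + 4·-1 + 4·-2 + 4·-2.

0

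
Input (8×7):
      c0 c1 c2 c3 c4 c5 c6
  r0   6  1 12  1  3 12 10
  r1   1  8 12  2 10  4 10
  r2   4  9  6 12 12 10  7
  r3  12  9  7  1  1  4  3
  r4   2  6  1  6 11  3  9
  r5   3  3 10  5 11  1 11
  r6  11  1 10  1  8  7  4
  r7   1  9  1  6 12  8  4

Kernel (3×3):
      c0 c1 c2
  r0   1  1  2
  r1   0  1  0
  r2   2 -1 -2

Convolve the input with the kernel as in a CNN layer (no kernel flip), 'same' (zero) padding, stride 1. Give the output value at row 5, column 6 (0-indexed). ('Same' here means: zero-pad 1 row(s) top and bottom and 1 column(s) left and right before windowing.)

33

The receptive field on the zero-padded input at this output position is [3 9 0 / 1 11 0 / 7 4 0]. Elementwise product with the kernel and sum: 3·1 + 9·1 + 0·2 + 11·1 + 7·2 + 4·-1 + 0·-2.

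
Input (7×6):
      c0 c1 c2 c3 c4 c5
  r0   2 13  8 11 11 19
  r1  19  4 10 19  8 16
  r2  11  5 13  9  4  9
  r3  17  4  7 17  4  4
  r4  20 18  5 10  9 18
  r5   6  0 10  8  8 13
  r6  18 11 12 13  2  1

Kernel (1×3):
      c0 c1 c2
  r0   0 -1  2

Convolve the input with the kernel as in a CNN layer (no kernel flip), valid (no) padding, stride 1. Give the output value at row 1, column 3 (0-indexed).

The receptive field on the input at this output position is [19 8 16]. Elementwise product with the kernel and sum: 8·-1 + 16·2.

24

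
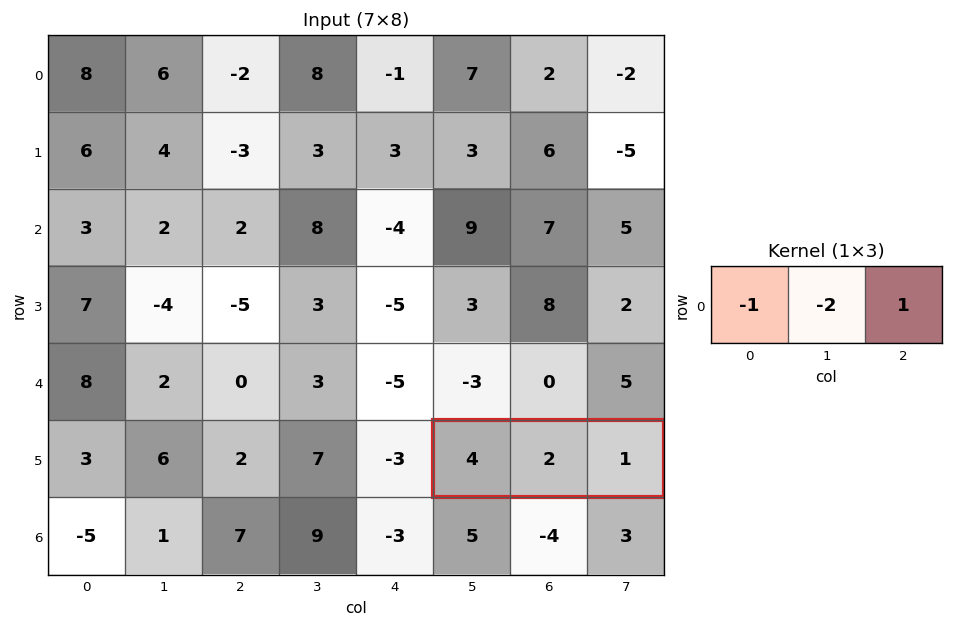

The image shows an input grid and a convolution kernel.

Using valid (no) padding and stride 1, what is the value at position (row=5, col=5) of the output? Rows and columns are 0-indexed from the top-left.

-7

The receptive field on the input at this output position is [4 2 1]. Elementwise product with the kernel and sum: 4·-1 + 2·-2 + 1·1.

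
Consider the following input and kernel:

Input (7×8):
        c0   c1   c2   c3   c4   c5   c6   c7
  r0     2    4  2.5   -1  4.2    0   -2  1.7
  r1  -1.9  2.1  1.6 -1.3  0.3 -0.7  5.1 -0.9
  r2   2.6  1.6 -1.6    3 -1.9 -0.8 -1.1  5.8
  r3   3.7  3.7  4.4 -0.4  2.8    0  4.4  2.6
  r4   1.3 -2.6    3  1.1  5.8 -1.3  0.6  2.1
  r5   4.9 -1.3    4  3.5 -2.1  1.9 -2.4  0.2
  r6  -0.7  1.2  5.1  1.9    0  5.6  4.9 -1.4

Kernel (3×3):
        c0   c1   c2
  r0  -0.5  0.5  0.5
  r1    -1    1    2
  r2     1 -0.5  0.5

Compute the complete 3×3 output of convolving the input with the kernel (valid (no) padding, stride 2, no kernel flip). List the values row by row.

10.45 -6 4.05
11.6 7.5 12.75
2.6 1.4 -4.4

Output[0,0]: The receptive field on the input at this output position is [2 4 2.5 / -1.9 2.1 1.6 / 2.6 1.6 -1.6]. Elementwise product with the kernel and sum: 2·-0.5 + 4·0.5 + 2.5·0.5 + -1.9·-1 + 2.1·1 + 1.6·2 + 2.6·1 + 1.6·-0.5 + -1.6·0.5.
Output[0,1]: The receptive field on the input at this output position is [2.5 -1 4.2 / 1.6 -1.3 0.3 / -1.6 3 -1.9]. Elementwise product with the kernel and sum: 2.5·-0.5 + -1·0.5 + 4.2·0.5 + 1.6·-1 + -1.3·1 + 0.3·2 + -1.6·1 + 3·-0.5 + -1.9·0.5.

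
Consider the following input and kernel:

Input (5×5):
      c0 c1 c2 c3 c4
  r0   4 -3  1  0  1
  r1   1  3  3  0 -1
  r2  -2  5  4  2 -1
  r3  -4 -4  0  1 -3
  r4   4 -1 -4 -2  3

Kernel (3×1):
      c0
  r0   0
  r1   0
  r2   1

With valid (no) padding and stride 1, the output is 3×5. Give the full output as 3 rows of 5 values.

-2 5 4 2 -1
-4 -4 0 1 -3
4 -1 -4 -2 3

Output[0,0]: The receptive field on the input at this output position is [4 / 1 / -2]. Elementwise product with the kernel and sum: -2·1.
Output[0,1]: The receptive field on the input at this output position is [-3 / 3 / 5]. Elementwise product with the kernel and sum: 5·1.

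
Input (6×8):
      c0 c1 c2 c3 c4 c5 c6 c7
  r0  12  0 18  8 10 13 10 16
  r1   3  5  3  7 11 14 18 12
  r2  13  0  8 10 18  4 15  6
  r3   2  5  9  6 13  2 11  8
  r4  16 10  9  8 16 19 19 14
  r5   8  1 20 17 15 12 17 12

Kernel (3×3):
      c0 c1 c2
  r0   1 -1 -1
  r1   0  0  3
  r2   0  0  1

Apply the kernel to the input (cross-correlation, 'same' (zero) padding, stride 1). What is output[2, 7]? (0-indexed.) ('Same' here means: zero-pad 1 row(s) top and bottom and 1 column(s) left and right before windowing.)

The receptive field on the zero-padded input at this output position is [18 12 0 / 15 6 0 / 11 8 0]. Elementwise product with the kernel and sum: 18·1 + 12·-1 + 0·-1 + 0·3 + 0·1.

6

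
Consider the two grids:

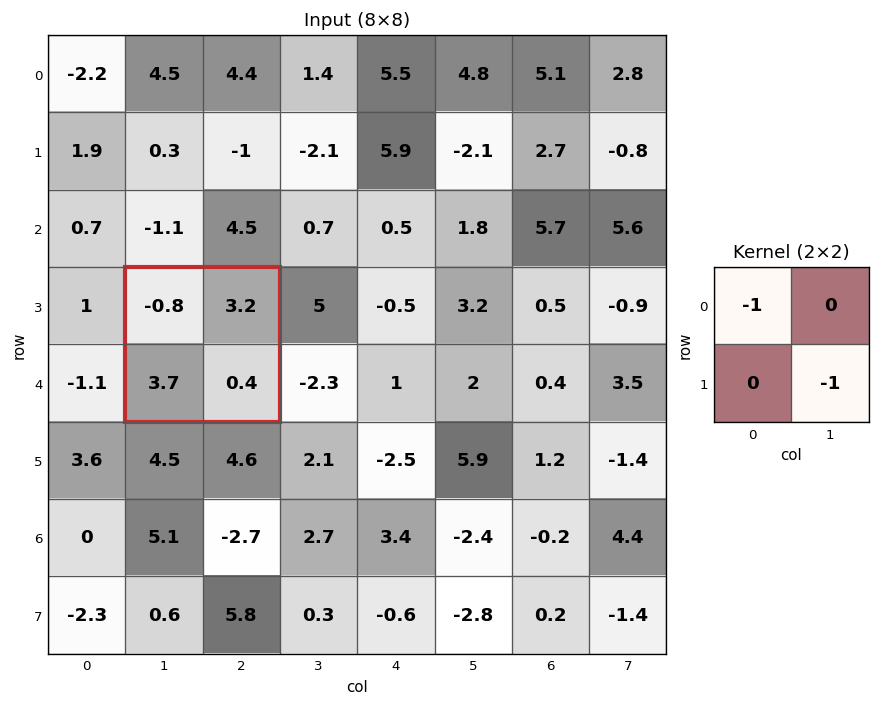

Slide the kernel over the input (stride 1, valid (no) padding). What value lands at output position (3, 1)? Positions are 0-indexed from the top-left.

The receptive field on the input at this output position is [-0.8 3.2 / 3.7 0.4]. Elementwise product with the kernel and sum: -0.8·-1 + 0.4·-1.

0.4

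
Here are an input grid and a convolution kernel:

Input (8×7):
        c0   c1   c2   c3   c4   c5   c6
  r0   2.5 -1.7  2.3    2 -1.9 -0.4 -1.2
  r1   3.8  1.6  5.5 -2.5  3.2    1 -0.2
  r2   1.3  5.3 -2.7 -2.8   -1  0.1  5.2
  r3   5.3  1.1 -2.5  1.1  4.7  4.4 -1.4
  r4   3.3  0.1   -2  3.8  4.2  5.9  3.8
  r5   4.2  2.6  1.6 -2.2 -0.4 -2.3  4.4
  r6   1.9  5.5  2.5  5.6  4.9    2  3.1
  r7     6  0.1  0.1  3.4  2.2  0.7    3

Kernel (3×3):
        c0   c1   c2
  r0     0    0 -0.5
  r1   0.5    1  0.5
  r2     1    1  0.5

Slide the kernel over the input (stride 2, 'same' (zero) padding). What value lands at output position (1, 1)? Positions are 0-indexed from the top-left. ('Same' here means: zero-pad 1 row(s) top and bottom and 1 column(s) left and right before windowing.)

The receptive field on the zero-padded input at this output position is [1.6 5.5 -2.5 / 5.3 -2.7 -2.8 / 1.1 -2.5 1.1]. Elementwise product with the kernel and sum: -2.5·-0.5 + 5.3·0.5 + -2.7·1 + -2.8·0.5 + 1.1·1 + -2.5·1 + 1.1·0.5.

-1.05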